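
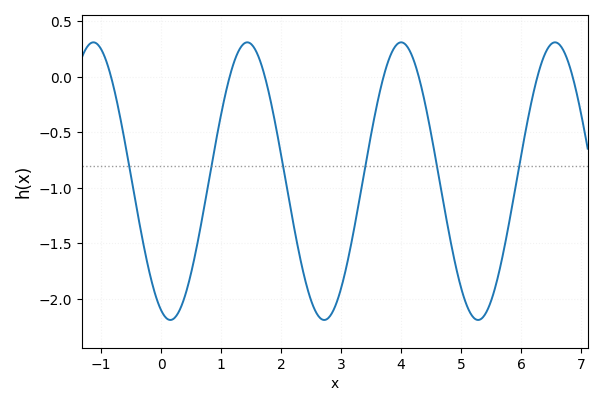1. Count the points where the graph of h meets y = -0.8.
6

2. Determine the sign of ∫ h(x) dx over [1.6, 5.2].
negative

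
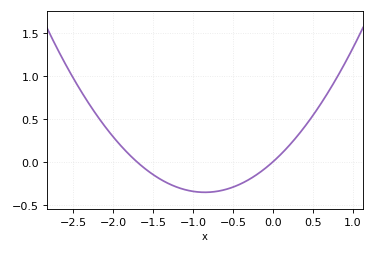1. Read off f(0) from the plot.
0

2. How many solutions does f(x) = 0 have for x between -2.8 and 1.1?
2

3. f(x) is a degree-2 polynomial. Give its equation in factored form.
y = 0.49(x + 1.7)(x - 0)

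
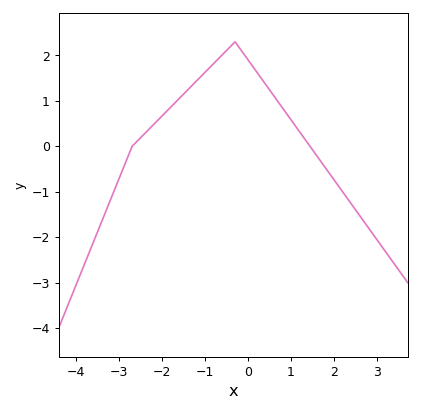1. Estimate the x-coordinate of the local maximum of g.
-0.2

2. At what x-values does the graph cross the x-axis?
-2.8, 1.4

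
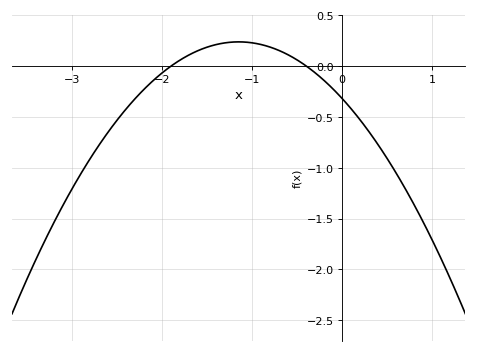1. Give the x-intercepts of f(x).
-1.9, -0.4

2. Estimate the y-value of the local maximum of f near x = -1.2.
0.236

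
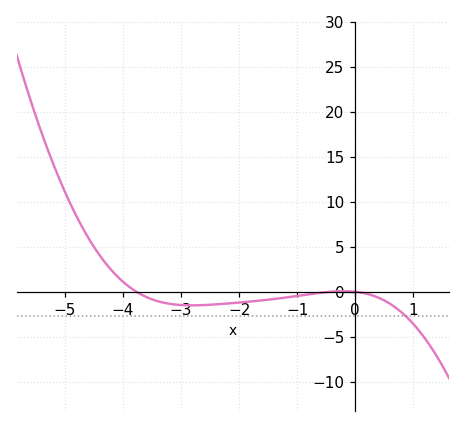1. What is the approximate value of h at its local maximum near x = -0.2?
0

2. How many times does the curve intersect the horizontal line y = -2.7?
1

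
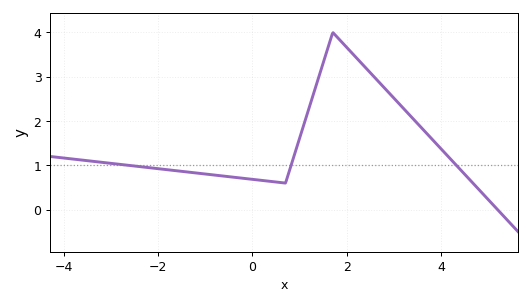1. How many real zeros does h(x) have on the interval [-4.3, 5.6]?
1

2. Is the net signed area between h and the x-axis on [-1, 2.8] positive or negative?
positive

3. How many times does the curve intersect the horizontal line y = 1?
3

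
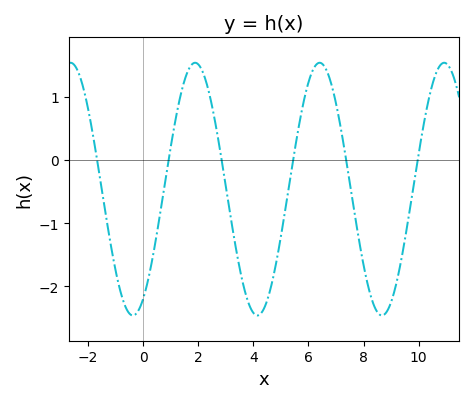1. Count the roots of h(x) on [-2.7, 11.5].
6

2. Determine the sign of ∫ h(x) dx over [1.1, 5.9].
negative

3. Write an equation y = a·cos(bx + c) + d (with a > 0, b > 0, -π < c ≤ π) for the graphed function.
y = 2cos(1.39x - 2.62) - 0.46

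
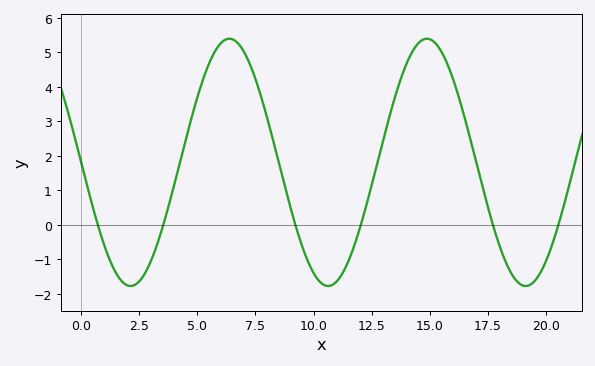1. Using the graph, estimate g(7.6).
4.03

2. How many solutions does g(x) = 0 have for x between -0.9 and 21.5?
6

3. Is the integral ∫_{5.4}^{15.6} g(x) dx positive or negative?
positive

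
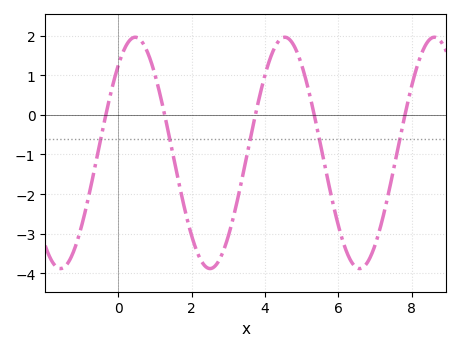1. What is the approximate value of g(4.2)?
1.6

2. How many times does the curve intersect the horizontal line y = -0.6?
5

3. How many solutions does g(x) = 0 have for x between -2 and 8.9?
5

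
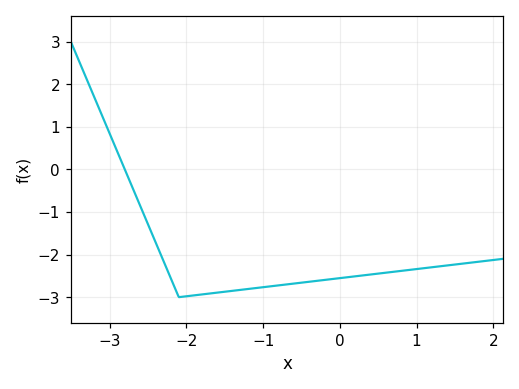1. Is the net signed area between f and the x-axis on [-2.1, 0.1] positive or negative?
negative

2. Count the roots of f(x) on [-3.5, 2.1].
1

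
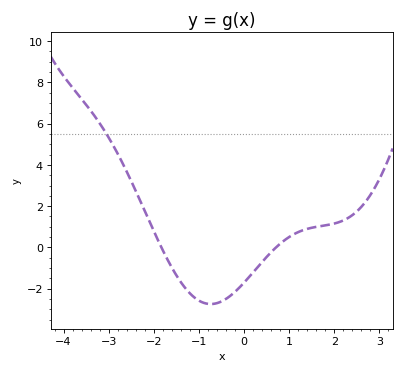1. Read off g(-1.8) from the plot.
-0.144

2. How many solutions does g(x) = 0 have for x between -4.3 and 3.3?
2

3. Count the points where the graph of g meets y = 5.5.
1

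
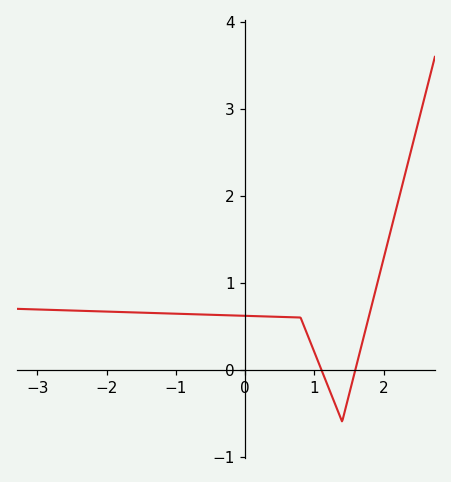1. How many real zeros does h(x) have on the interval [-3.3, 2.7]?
2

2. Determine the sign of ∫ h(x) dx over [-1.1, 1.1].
positive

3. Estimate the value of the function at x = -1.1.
0.6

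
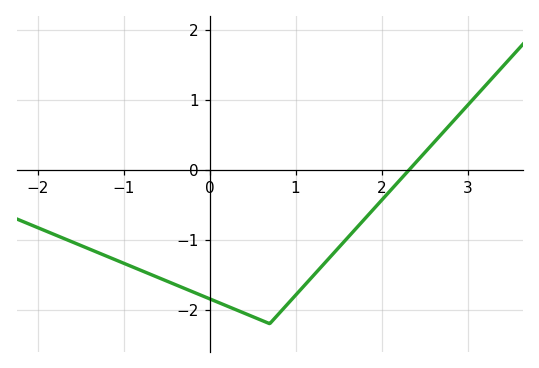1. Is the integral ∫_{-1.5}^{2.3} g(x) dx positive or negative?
negative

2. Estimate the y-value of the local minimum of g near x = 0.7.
-2.2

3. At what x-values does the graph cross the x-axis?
2.32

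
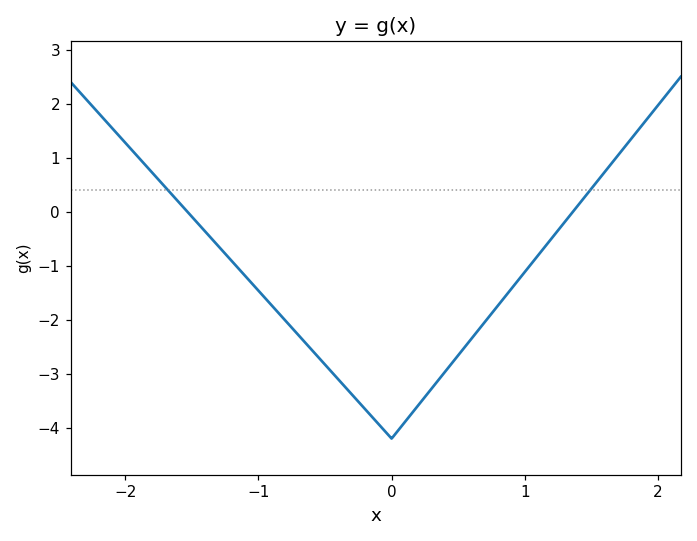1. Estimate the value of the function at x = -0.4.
-3.1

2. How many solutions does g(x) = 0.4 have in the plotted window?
2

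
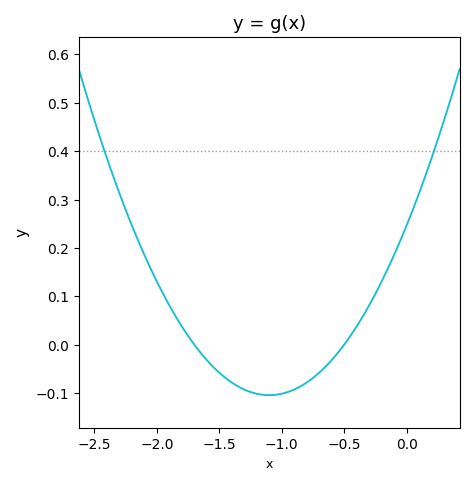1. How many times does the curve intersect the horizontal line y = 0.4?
2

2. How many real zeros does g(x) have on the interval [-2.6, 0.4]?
2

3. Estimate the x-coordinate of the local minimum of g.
-1.1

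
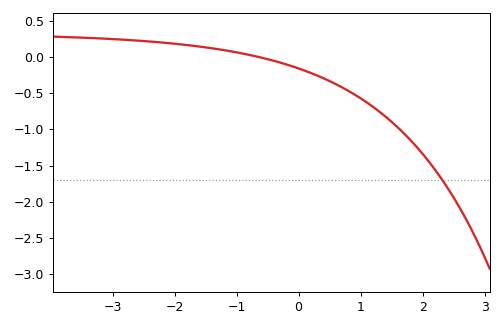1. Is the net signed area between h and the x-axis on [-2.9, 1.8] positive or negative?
negative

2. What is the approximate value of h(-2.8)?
0.25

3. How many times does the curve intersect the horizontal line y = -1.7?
1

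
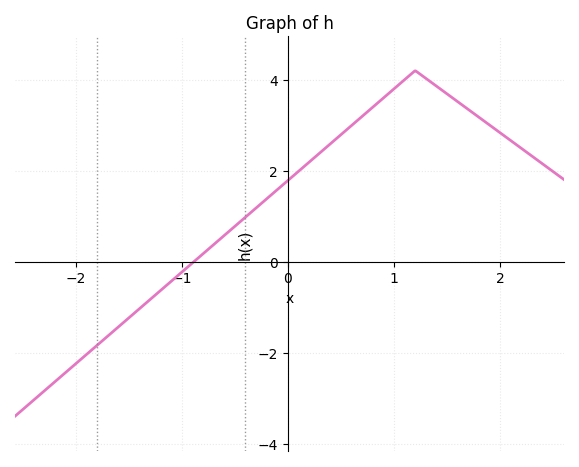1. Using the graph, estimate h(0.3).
2.4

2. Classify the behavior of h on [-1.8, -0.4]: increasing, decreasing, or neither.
increasing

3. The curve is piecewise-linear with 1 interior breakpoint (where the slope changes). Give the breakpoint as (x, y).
(1.2, 4.2)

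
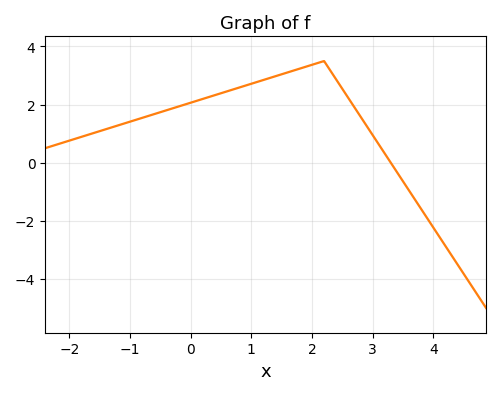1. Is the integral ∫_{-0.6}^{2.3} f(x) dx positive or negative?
positive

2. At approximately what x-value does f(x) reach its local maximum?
2.2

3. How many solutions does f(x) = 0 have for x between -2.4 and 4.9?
1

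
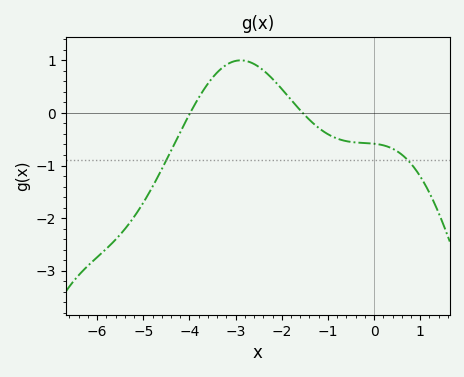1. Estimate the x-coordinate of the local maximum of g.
-2.89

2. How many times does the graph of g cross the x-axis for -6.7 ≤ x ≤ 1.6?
2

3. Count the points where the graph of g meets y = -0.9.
2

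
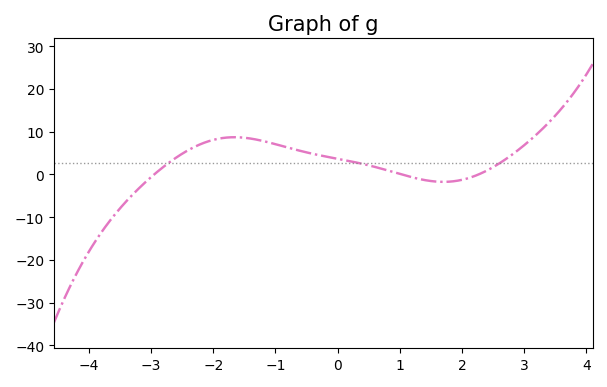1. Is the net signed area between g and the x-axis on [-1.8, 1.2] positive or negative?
positive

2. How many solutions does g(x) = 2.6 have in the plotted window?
3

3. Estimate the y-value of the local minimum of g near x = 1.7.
-1.77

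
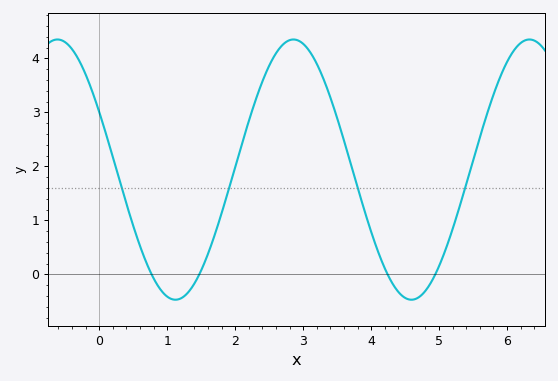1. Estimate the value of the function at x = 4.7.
-0.425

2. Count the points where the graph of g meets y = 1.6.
4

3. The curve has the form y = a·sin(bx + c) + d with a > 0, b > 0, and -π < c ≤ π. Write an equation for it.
y = 2.41sin(1.81x + 2.68) + 1.94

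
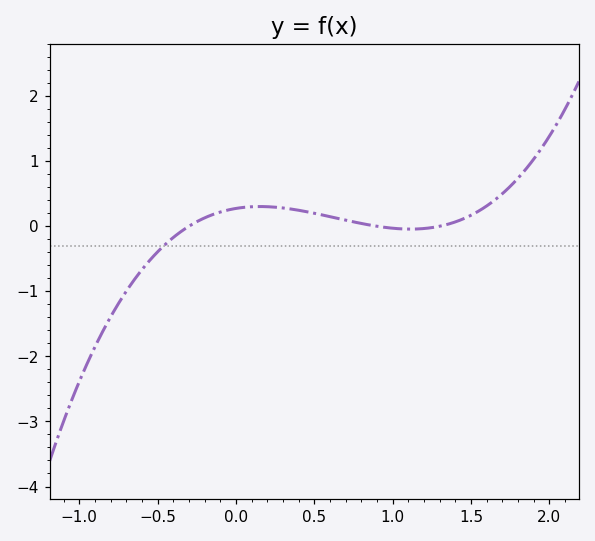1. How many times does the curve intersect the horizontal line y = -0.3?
1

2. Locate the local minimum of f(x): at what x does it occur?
1.1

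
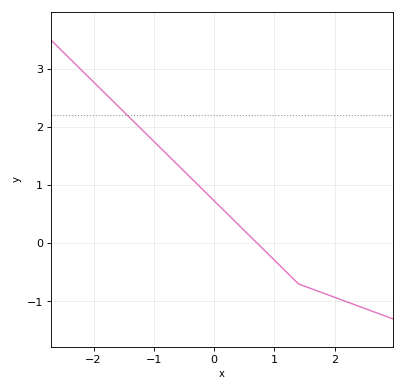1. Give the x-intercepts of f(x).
0.715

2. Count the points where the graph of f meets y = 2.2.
1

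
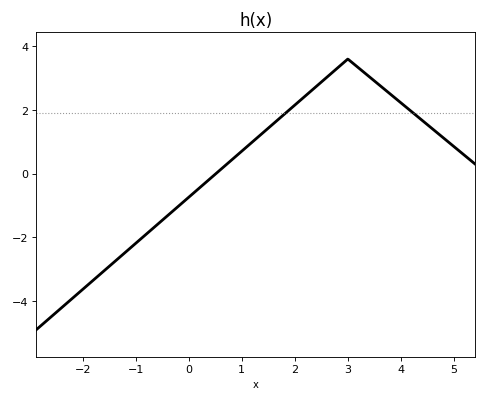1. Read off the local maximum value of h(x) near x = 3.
3.6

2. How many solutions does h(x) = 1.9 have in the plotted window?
2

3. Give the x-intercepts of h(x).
0.511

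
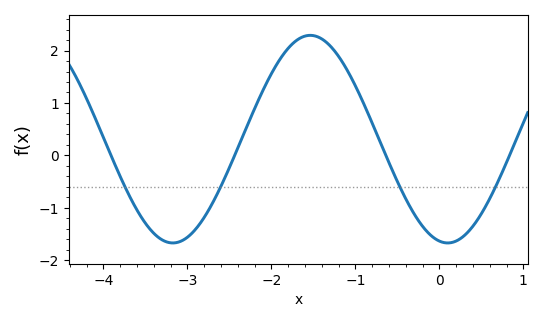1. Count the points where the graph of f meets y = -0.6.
4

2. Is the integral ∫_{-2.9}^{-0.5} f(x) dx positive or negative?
positive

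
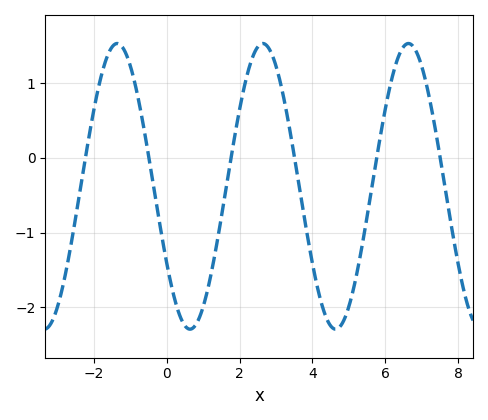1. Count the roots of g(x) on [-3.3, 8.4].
6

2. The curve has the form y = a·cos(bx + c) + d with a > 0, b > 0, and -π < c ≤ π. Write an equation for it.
y = 1.91cos(1.57x + 2.14) - 0.38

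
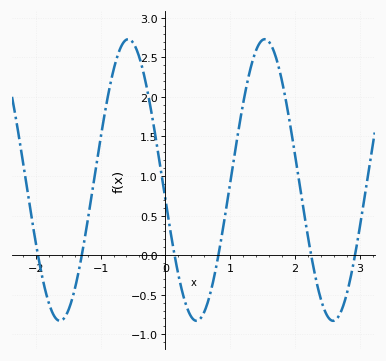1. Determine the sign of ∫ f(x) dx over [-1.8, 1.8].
positive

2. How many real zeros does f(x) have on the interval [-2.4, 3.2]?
6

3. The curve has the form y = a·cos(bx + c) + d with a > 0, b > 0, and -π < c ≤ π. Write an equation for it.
y = 1.78cos(2.98x + 1.71) + 0.95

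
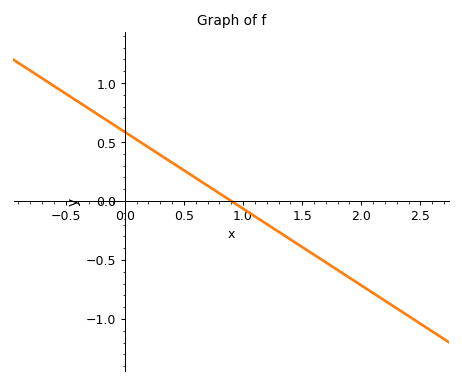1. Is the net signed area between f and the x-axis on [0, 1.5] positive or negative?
positive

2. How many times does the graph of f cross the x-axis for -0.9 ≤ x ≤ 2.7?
1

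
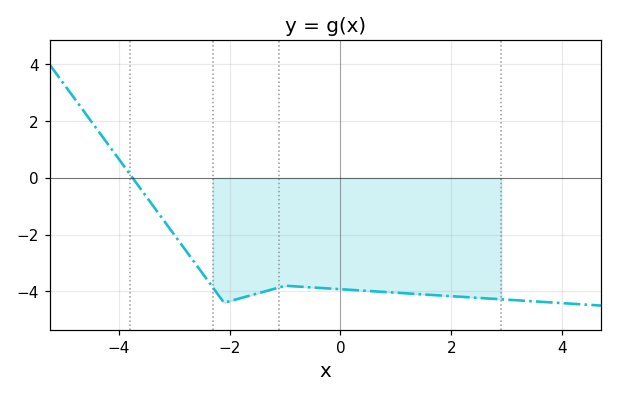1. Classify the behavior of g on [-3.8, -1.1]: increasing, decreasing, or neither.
neither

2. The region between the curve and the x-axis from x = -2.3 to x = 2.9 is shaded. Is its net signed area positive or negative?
negative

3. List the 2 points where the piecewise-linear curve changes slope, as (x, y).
(-2.1, -4.4); (-1, -3.8)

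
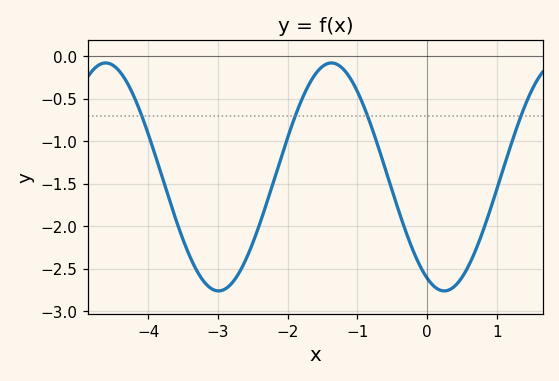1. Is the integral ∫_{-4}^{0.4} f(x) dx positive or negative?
negative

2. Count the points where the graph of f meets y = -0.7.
4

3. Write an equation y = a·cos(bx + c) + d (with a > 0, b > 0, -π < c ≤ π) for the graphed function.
y = 1.34cos(1.9x + 2.7) - 1.42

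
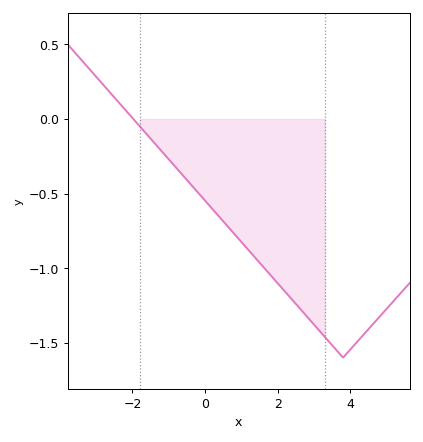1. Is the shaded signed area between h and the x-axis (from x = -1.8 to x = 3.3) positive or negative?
negative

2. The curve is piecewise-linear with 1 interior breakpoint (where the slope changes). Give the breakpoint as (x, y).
(3.8, -1.6)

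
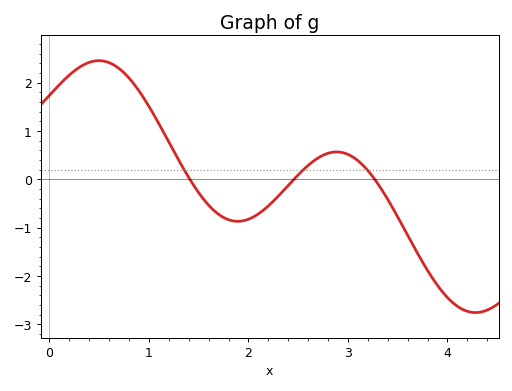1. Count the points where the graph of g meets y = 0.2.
3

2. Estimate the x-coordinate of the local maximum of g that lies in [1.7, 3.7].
2.89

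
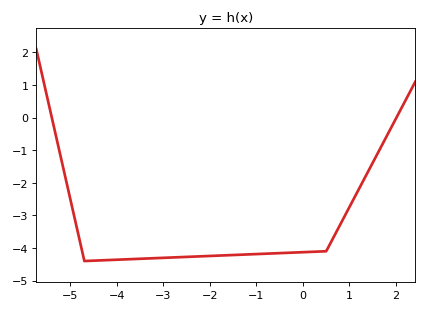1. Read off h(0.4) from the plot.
-4.11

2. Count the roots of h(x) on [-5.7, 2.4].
2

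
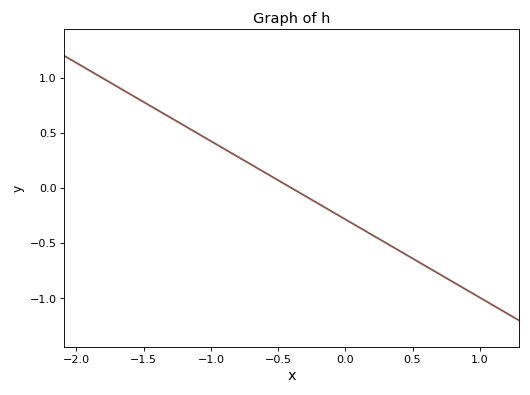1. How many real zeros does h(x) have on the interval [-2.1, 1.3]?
1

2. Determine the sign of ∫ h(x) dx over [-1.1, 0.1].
positive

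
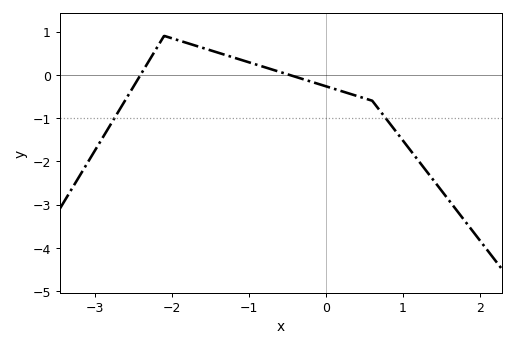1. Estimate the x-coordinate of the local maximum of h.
-2.1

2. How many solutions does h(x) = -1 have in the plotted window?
2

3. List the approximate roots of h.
-2.4, -0.48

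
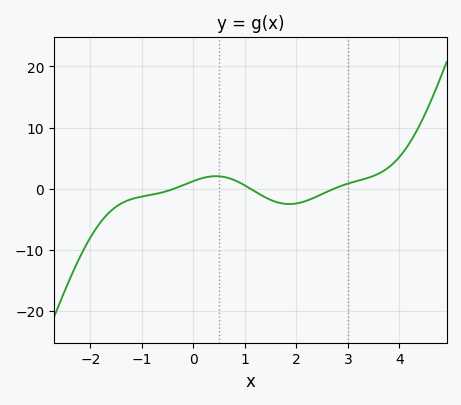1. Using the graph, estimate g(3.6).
2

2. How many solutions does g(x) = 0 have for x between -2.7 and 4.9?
3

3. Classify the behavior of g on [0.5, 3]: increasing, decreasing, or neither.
neither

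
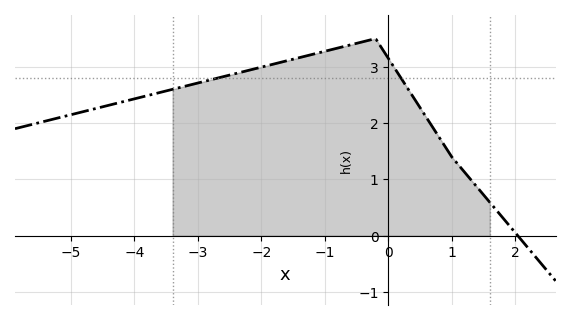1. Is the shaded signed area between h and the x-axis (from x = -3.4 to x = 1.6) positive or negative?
positive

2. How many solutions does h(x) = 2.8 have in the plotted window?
2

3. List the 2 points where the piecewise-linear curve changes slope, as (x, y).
(-0.2, 3.5); (1, 1.4)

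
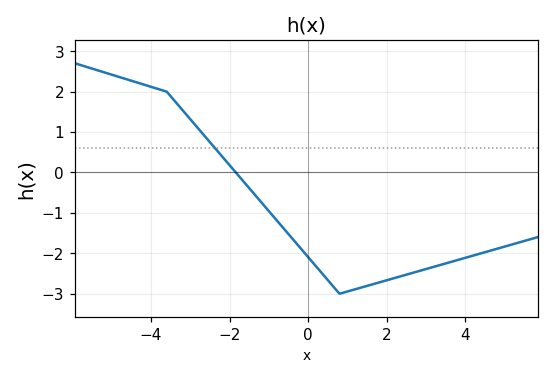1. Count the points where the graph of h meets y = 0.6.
1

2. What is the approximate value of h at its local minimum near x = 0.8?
-3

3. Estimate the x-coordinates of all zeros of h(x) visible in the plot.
-1.84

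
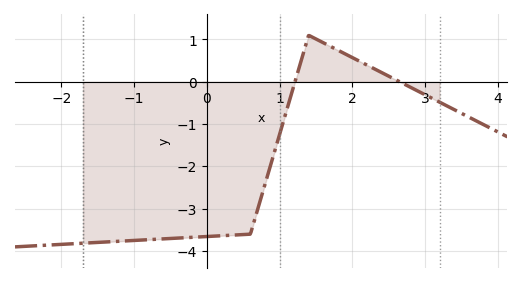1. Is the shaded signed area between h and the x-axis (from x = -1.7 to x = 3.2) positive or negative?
negative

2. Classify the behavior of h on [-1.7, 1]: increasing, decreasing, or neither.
increasing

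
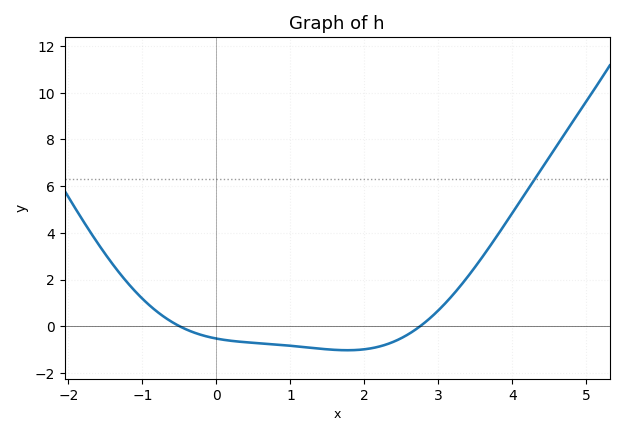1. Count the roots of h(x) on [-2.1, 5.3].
2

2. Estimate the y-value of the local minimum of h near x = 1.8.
-1.02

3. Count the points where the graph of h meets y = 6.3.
1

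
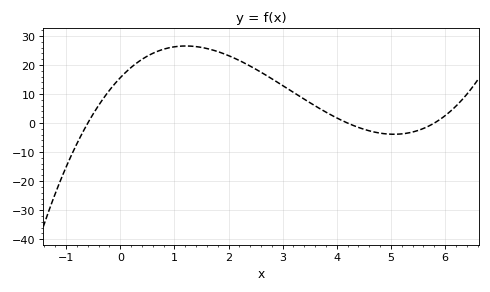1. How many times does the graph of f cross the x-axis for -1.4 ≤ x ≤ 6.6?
3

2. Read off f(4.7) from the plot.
-3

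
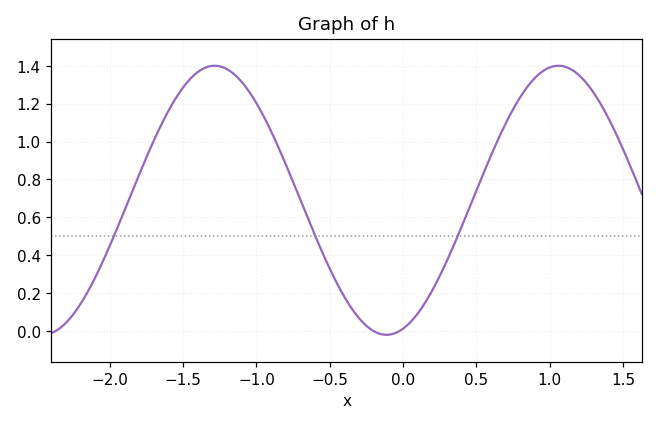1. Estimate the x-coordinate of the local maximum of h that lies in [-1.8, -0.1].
-1.28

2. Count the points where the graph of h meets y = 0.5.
3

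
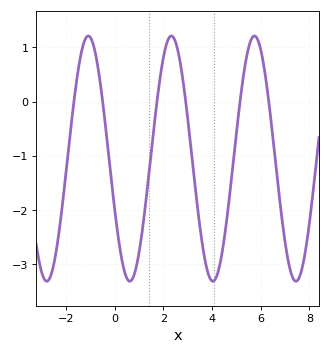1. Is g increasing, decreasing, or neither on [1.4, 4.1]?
neither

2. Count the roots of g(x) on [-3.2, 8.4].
6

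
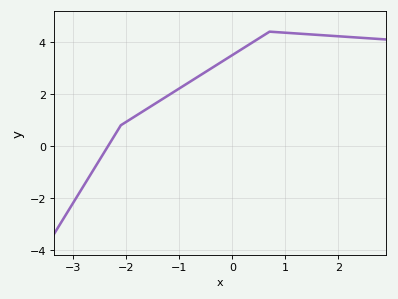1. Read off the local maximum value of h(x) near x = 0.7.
4.4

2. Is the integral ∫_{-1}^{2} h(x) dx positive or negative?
positive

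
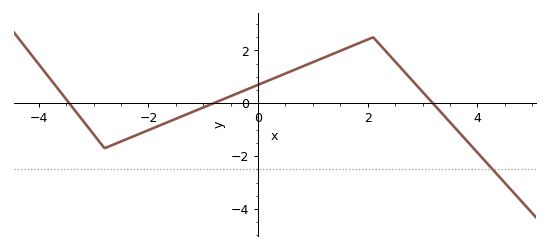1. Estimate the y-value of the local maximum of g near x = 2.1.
2.5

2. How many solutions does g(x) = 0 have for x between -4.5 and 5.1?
3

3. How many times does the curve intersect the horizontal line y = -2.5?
1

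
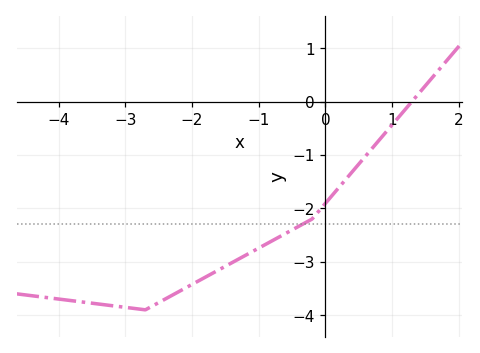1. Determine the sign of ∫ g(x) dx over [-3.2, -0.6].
negative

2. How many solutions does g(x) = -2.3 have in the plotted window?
1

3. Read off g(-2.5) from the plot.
-3.76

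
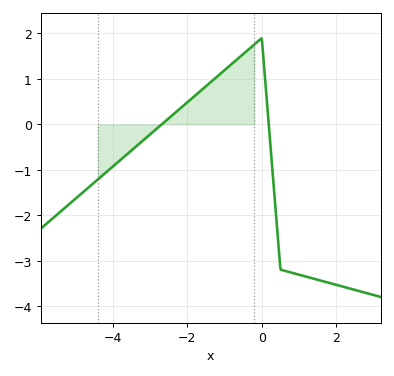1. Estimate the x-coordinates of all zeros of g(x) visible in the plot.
-2.6, 0.2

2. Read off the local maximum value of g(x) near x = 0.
1.9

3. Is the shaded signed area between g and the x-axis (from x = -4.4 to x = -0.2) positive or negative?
positive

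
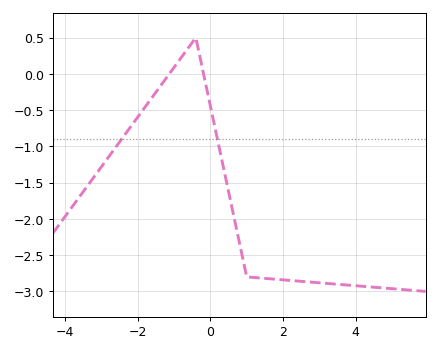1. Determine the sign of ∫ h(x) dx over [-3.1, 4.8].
negative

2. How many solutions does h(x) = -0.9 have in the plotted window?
2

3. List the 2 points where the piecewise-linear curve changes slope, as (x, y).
(-0.4, 0.5); (1, -2.8)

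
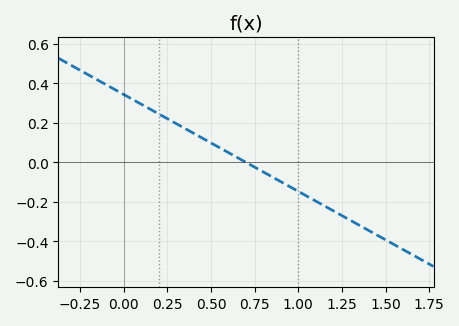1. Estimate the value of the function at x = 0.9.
-0.1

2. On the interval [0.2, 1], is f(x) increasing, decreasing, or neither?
decreasing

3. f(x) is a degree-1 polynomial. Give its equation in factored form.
y = -0.49(x - 0.7)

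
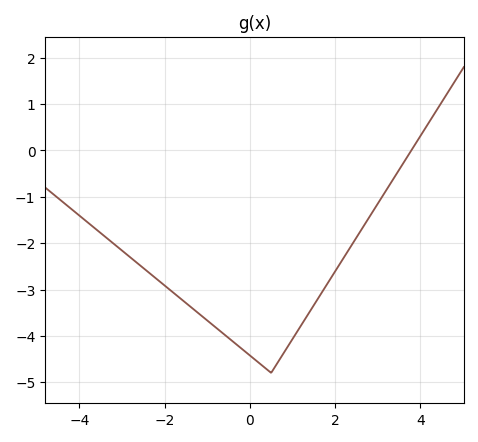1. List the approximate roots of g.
3.8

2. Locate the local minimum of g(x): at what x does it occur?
0.4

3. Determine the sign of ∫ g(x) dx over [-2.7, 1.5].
negative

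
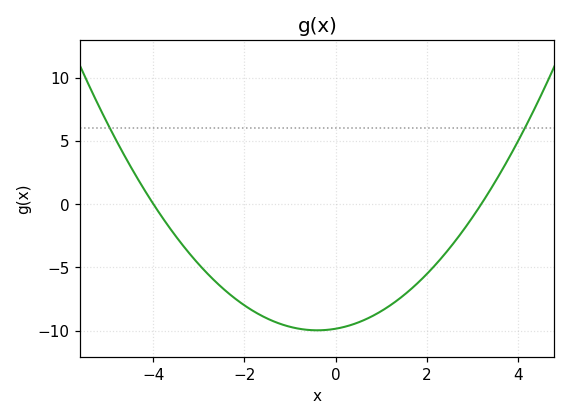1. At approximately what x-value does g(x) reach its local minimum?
-0.4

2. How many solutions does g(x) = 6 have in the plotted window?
2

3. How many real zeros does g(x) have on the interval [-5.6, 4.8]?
2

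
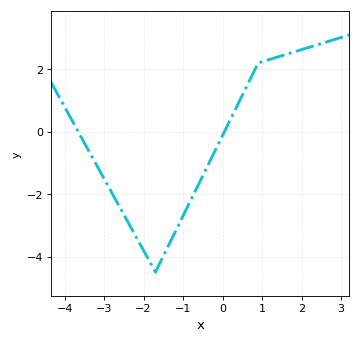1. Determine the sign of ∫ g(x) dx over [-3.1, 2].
negative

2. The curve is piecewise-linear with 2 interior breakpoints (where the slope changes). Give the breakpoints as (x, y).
(-1.7, -4.5); (0.9, 2.2)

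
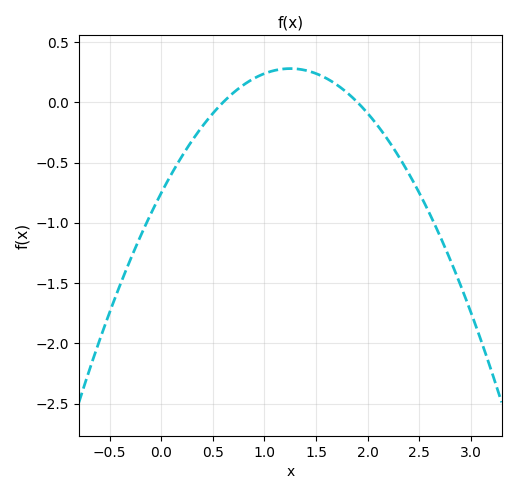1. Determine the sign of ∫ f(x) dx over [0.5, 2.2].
positive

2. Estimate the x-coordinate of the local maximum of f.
1.2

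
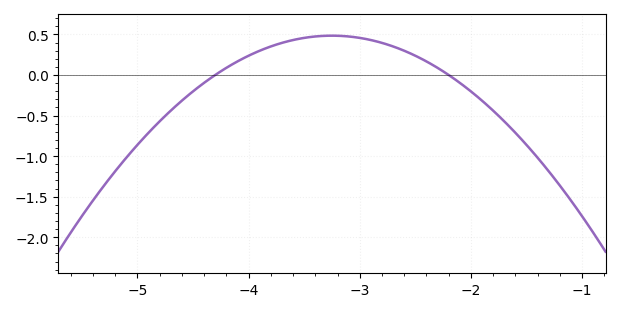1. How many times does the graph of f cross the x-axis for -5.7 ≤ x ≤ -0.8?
2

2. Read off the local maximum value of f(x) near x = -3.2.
0.5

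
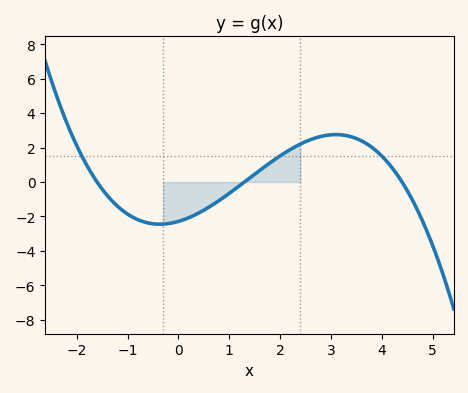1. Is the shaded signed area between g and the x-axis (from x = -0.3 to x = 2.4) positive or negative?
negative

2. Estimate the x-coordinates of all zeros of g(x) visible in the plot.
-1.6, 1.3, 4.4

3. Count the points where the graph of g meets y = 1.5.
3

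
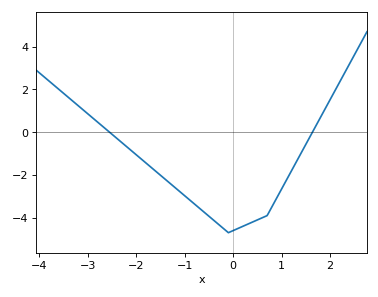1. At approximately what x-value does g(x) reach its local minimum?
-0.1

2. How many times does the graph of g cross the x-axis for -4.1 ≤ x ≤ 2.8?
2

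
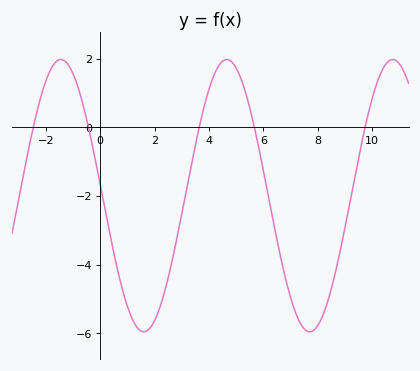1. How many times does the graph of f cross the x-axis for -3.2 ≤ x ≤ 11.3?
5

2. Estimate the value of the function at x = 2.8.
-3.31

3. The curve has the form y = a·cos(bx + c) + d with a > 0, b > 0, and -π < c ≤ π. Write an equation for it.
y = 3.97cos(1.03x + 1.49) - 1.99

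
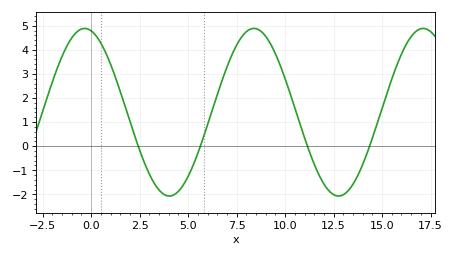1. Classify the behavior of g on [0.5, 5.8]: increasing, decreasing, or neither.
neither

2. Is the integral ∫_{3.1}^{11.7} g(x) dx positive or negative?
positive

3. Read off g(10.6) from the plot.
1.3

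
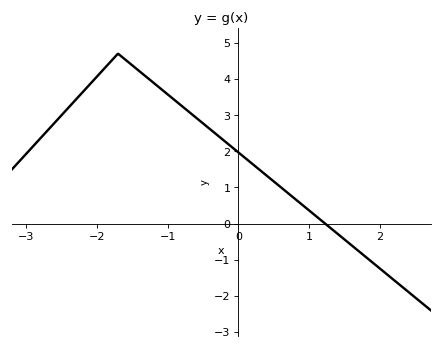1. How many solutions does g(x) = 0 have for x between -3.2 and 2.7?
1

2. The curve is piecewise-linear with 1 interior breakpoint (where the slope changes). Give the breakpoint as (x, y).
(-1.7, 4.7)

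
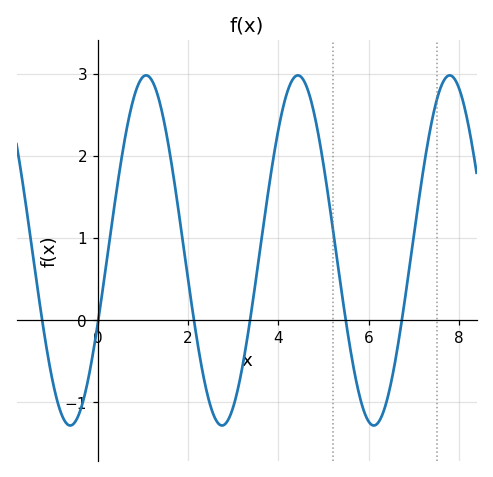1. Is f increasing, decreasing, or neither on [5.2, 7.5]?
neither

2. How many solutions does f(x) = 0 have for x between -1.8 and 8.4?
6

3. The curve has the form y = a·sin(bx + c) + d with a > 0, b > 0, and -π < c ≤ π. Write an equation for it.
y = 2.13sin(1.9x - 0.43) + 0.85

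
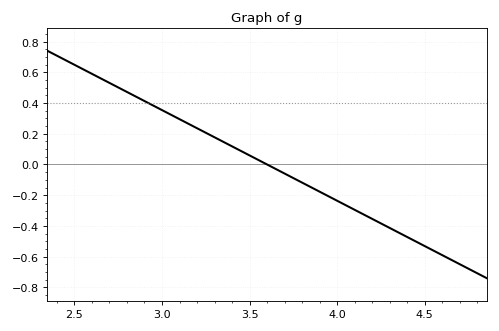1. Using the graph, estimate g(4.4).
-0.472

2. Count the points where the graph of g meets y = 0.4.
1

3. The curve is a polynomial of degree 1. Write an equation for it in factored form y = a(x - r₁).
y = -0.59(x - 3.6)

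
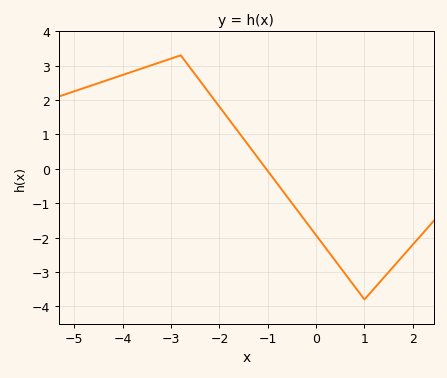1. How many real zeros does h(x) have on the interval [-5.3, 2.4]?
1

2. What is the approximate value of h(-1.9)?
1.6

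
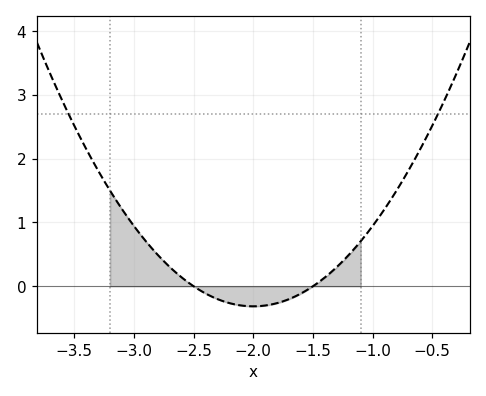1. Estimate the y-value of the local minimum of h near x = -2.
-0.3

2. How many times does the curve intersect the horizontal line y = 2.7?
2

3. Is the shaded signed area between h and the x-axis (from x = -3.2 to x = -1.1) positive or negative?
positive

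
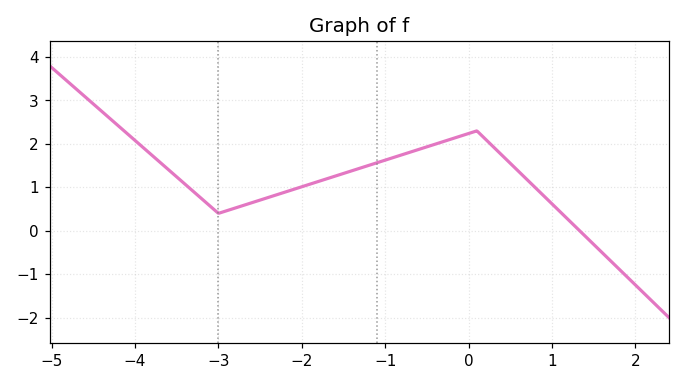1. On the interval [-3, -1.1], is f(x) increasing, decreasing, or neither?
increasing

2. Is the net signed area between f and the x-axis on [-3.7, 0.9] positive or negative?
positive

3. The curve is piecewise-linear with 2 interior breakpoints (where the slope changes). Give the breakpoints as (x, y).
(-3, 0.4); (0.1, 2.3)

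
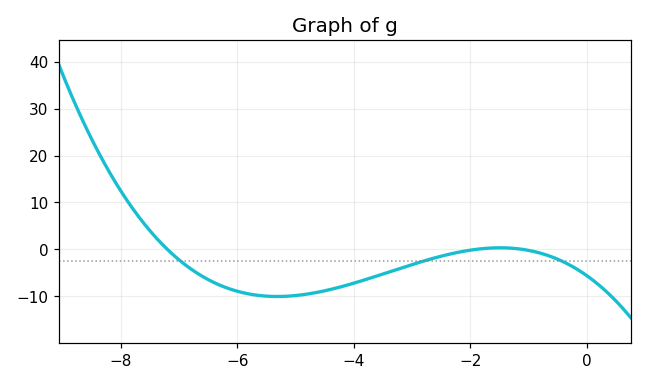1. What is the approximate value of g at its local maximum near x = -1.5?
0.338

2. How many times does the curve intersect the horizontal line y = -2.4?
3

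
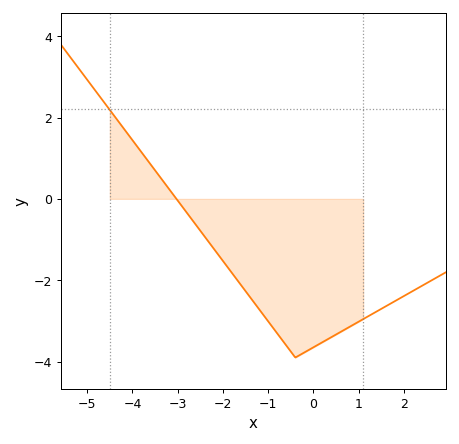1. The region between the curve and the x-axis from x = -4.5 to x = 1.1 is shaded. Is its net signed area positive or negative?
negative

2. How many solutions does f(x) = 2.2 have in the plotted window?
1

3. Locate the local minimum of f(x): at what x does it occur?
-0.398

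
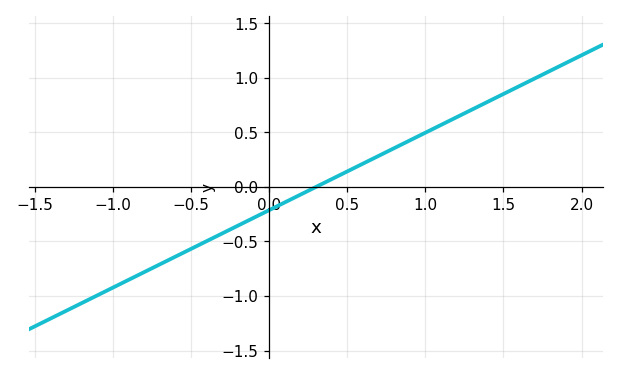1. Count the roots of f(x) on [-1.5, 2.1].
1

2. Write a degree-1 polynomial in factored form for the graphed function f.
y = 0.71(x - 0.3)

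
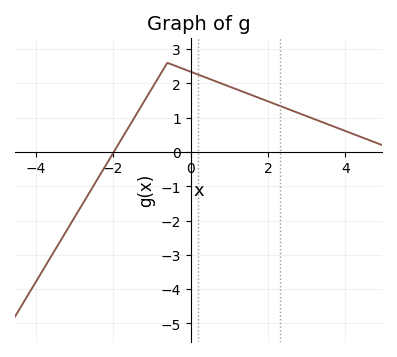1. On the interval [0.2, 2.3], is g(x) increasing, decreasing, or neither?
decreasing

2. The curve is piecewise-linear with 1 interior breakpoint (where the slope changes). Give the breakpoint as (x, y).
(-0.6, 2.6)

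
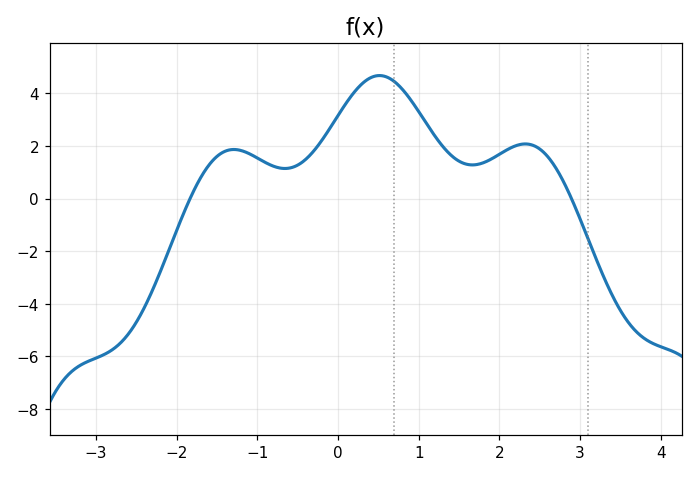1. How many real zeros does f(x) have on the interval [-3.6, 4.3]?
2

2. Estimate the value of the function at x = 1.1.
2.84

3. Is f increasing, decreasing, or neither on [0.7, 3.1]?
neither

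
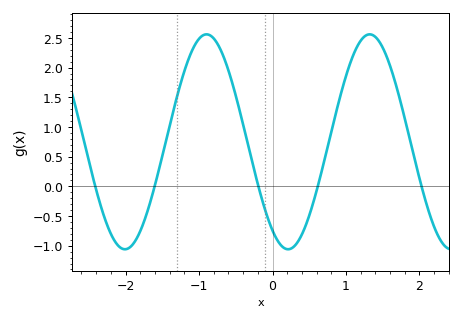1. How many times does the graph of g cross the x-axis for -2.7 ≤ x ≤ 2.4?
5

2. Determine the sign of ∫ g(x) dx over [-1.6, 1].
positive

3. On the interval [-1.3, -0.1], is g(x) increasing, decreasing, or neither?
neither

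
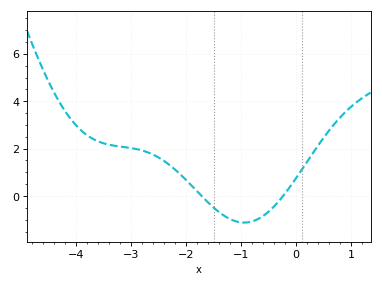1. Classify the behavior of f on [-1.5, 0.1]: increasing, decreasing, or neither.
neither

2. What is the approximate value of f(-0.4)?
-0.4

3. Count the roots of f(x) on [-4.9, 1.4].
2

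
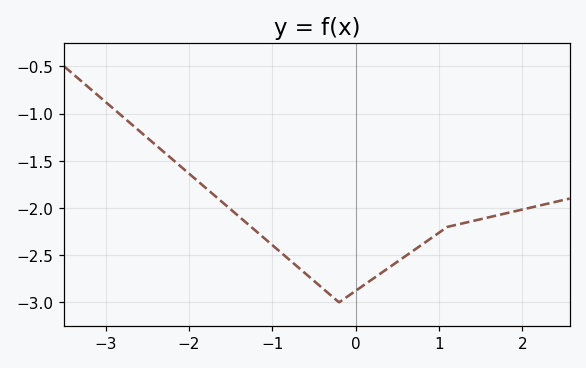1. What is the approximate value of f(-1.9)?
-1.71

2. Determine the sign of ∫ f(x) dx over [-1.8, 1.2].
negative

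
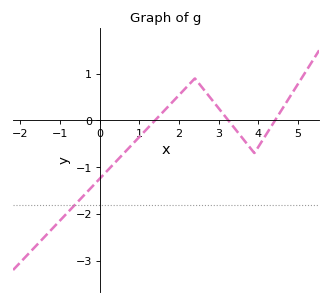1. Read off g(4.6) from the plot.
0.244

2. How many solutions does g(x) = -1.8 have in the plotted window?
1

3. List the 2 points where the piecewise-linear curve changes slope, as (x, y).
(2.4, 0.9); (3.9, -0.7)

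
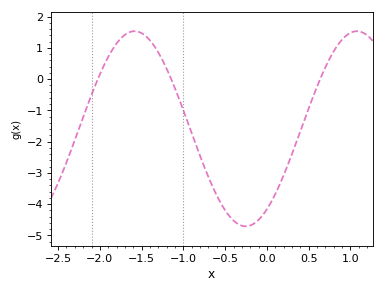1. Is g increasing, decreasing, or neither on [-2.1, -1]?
neither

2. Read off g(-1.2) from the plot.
0.326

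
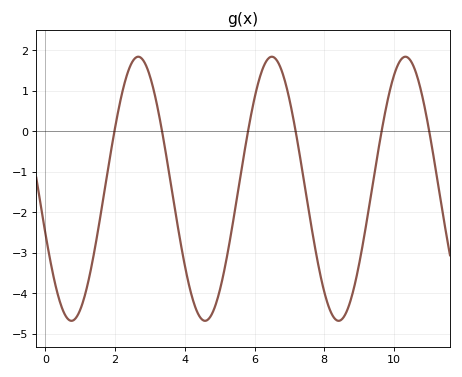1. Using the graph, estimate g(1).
-4.41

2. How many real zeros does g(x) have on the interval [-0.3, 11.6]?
6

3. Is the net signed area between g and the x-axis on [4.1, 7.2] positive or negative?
negative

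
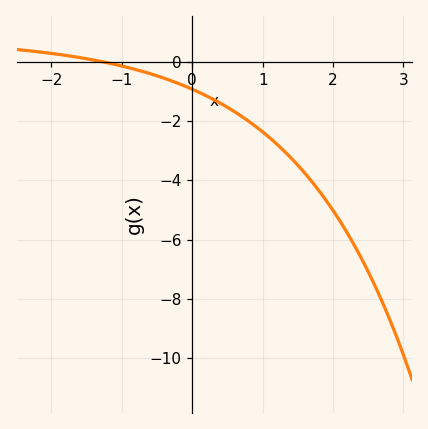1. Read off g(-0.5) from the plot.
-0.458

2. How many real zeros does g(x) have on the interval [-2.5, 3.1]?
1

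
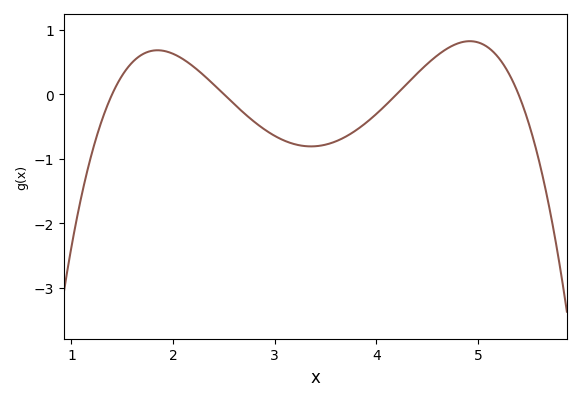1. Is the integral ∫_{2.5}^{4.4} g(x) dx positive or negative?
negative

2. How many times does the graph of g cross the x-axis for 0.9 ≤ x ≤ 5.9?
4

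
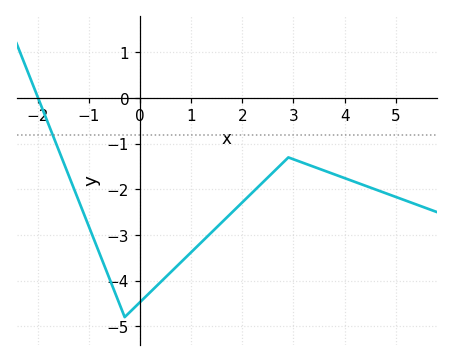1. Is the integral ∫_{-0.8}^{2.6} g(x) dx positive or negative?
negative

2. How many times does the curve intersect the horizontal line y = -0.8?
1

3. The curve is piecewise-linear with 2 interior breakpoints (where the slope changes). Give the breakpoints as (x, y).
(-0.3, -4.8); (2.9, -1.3)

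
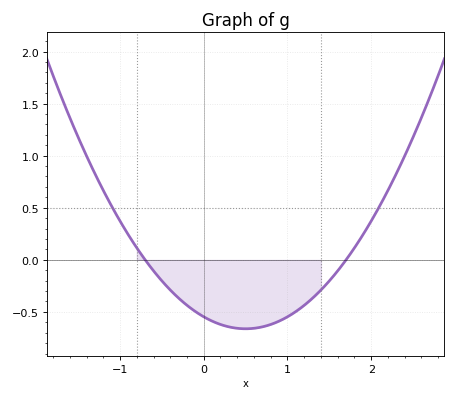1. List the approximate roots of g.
-0.7, 1.7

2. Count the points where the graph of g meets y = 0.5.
2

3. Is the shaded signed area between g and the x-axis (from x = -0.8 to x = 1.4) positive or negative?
negative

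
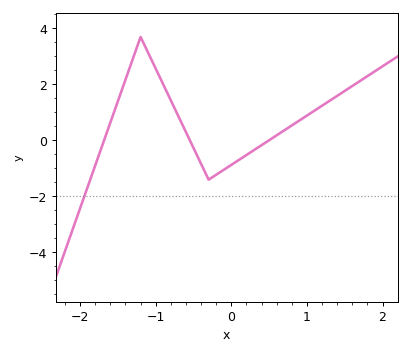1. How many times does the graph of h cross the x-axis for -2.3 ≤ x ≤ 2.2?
3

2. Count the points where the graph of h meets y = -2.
1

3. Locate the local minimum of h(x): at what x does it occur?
-0.3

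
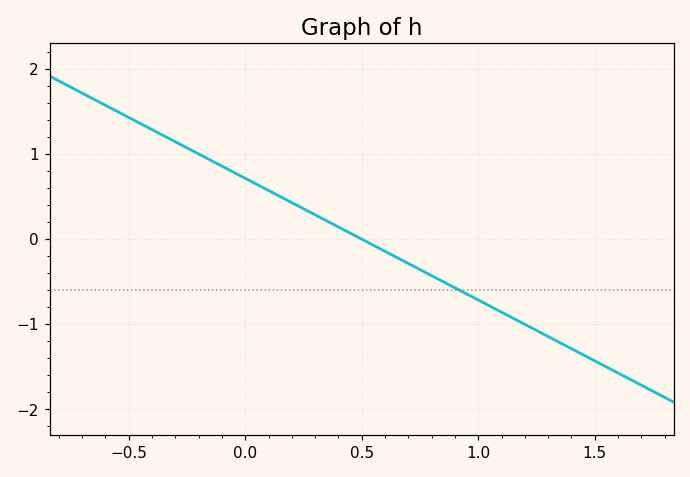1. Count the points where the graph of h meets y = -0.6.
1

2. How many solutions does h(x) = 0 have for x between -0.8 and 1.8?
1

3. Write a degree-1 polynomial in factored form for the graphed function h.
y = -1.43(x - 0.5)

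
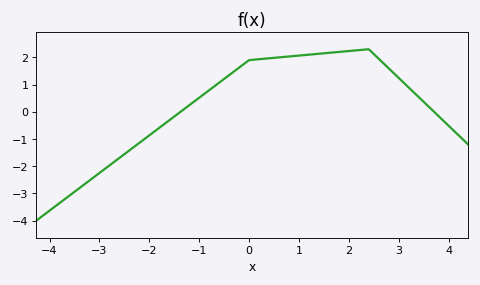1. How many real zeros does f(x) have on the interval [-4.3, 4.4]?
2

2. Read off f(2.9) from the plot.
1.42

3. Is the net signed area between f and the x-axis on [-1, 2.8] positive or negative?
positive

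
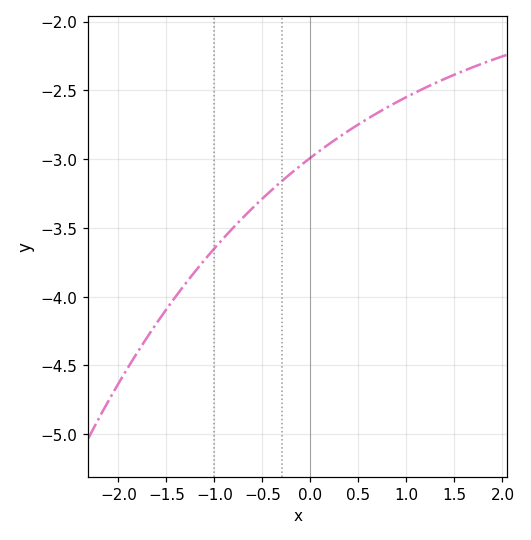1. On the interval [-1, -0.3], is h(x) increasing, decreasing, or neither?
increasing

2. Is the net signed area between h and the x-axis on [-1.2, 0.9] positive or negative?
negative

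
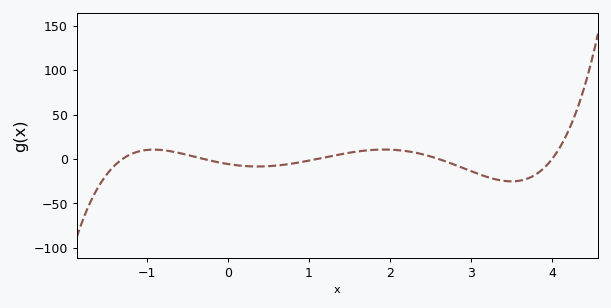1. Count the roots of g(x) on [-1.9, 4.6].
5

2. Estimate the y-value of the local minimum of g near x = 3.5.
-25.2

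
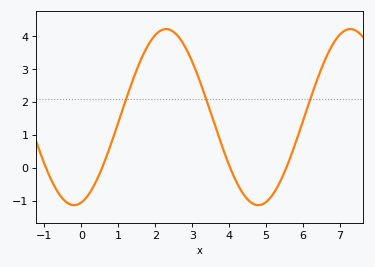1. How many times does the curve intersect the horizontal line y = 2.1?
3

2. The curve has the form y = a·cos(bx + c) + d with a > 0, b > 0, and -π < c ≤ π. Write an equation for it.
y = 2.67cos(1.3x - 2.9) + 1.54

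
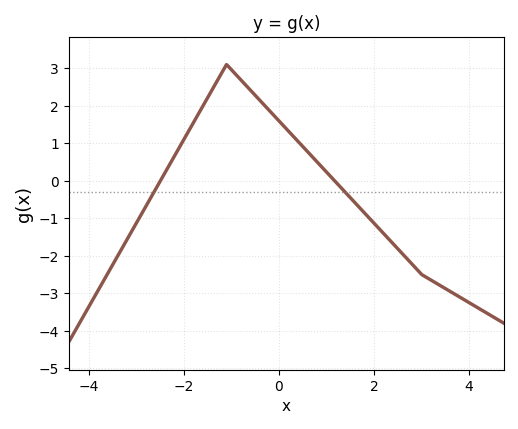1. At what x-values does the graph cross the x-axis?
-2.49, 1.17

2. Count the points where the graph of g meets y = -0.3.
2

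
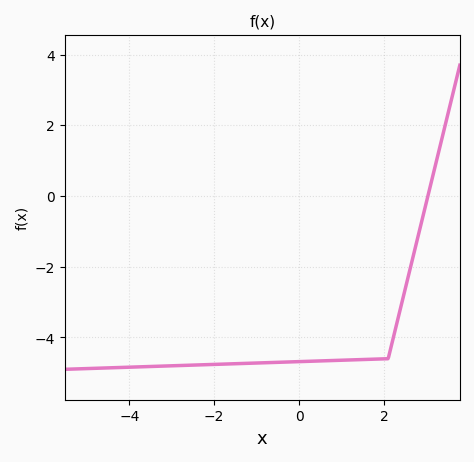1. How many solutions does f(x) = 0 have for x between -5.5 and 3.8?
1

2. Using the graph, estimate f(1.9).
-4.61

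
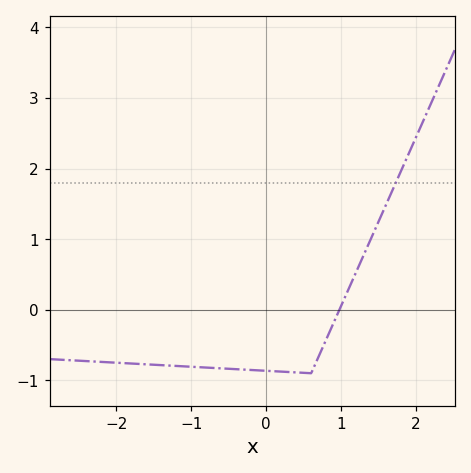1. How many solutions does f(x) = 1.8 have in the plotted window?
1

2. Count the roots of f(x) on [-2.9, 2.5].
1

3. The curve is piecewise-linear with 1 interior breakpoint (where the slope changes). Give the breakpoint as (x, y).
(0.6, -0.9)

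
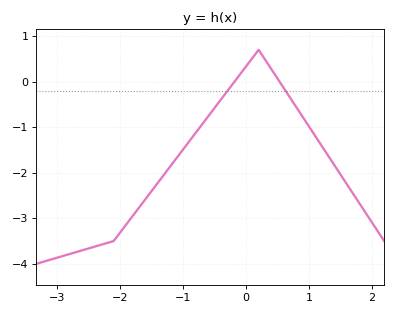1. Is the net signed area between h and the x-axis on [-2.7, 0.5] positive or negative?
negative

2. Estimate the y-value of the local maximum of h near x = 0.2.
0.698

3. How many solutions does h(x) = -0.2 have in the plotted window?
2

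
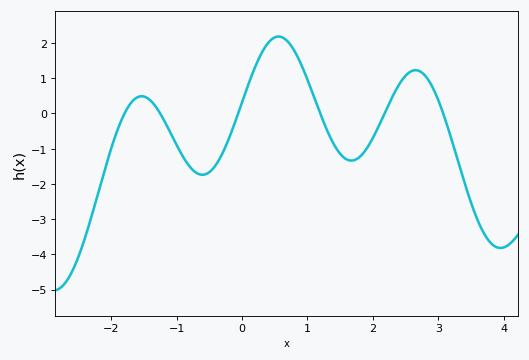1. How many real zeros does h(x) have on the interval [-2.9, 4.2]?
6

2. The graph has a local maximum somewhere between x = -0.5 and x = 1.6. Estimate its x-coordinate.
0.557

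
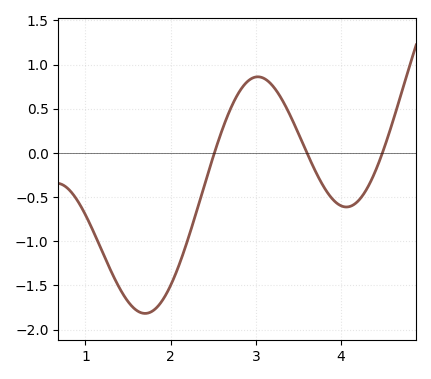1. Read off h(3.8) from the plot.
-0.4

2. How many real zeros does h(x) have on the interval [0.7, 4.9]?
3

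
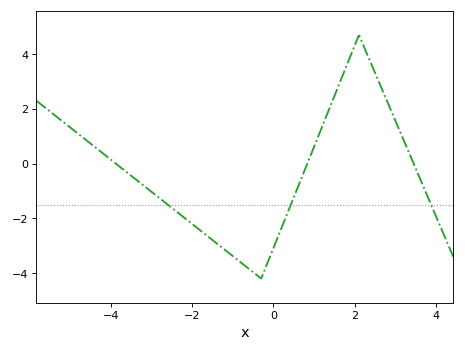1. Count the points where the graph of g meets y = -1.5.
3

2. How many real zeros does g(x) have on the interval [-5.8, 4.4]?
3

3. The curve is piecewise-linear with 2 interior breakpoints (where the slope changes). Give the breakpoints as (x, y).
(-0.3, -4.2); (2.1, 4.7)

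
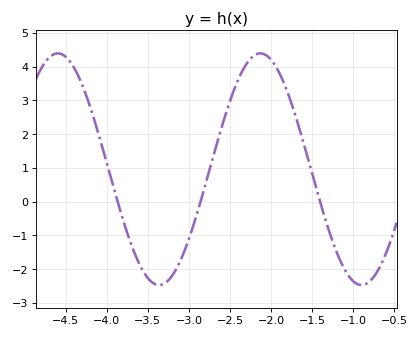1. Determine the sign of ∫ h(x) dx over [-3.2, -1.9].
positive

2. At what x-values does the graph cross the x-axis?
-3.9, -2.9, -1.4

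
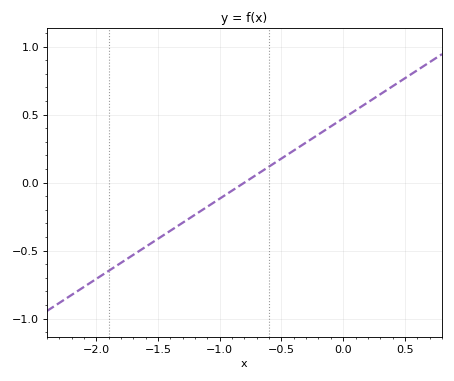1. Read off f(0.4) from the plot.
0.7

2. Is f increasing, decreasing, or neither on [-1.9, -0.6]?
increasing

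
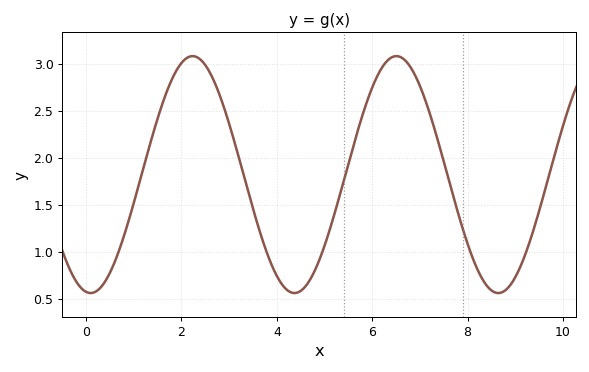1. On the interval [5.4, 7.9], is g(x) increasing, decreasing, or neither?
neither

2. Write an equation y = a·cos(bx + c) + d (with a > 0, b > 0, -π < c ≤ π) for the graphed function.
y = 1.26cos(1.5x + 3) + 1.82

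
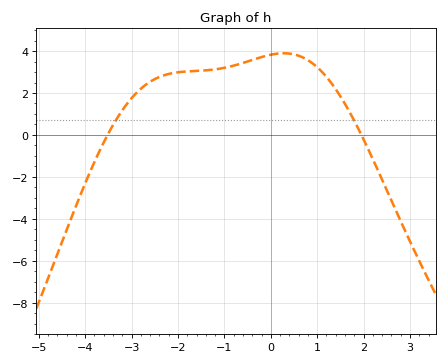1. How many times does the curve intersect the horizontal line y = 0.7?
2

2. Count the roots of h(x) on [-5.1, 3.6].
2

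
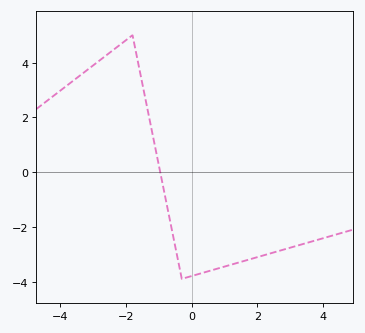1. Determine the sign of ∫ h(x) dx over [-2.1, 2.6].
negative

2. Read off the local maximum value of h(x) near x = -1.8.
5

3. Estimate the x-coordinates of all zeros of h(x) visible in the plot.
-0.957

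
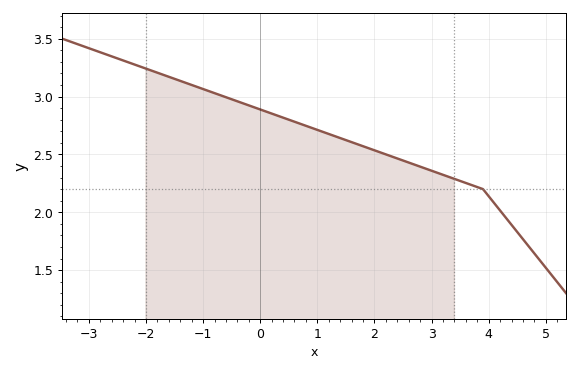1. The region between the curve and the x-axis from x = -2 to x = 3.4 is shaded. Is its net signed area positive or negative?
positive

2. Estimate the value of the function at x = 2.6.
2.43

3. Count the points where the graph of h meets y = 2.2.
1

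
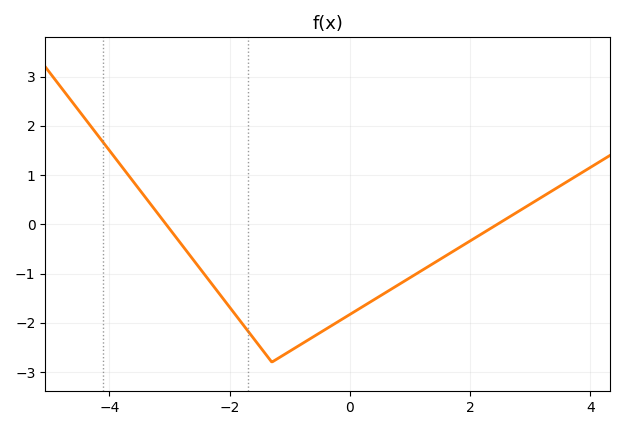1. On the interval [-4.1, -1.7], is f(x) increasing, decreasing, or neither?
decreasing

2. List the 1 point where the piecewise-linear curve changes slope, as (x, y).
(-1.3, -2.8)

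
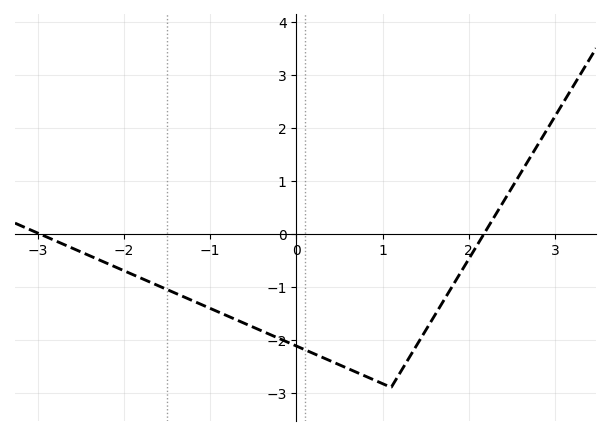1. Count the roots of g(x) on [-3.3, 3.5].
2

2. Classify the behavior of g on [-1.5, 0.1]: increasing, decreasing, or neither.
decreasing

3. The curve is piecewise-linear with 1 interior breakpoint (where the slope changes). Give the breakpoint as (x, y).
(1.1, -2.9)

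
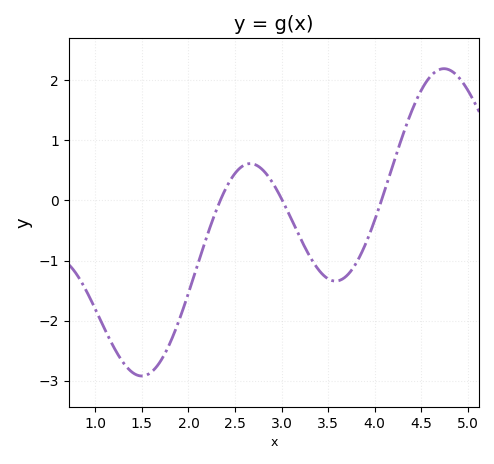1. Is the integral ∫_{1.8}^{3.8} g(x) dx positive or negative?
negative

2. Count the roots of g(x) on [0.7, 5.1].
3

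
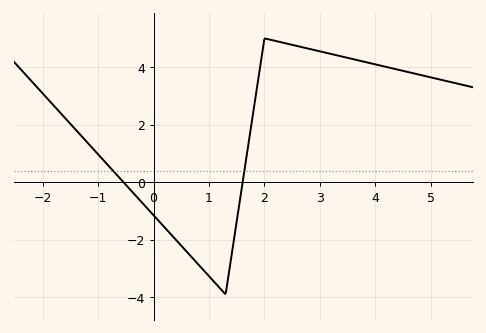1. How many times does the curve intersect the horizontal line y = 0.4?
2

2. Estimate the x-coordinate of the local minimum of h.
1.2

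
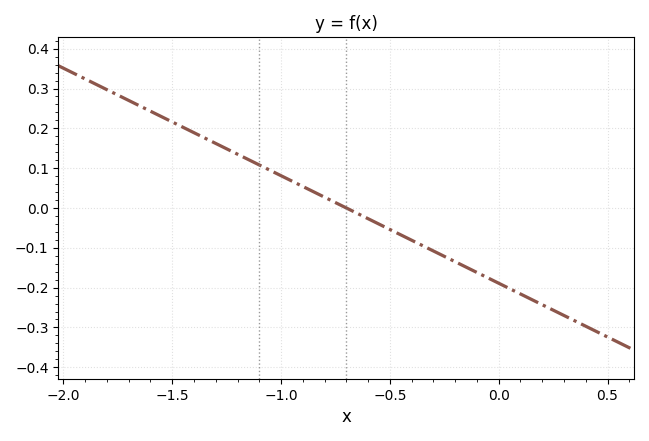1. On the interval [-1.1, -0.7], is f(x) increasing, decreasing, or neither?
decreasing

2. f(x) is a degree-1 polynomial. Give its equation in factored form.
y = -0.27(x + 0.7)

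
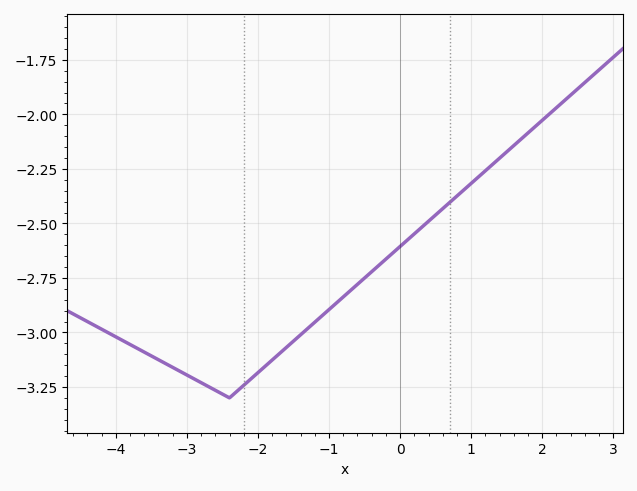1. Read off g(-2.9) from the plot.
-3.22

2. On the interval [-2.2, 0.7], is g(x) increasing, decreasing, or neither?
increasing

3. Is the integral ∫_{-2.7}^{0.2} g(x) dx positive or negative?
negative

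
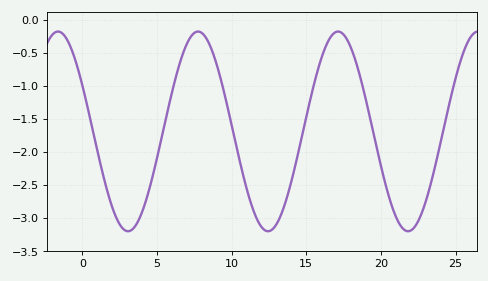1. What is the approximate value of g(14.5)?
-1.95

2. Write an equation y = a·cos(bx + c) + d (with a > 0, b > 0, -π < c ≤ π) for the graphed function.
y = 1.51cos(0.67x + 1.1) - 1.69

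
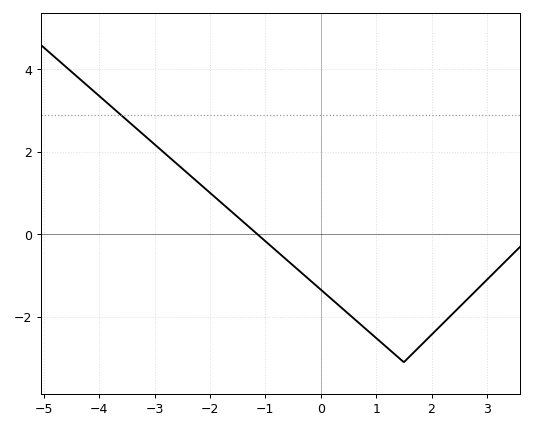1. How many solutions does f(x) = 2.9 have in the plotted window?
1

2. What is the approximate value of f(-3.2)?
2.4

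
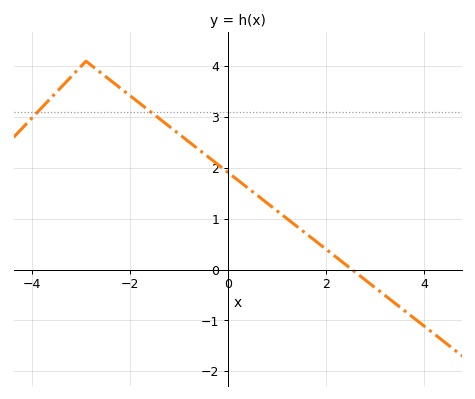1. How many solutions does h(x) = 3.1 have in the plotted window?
2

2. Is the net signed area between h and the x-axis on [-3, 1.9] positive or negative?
positive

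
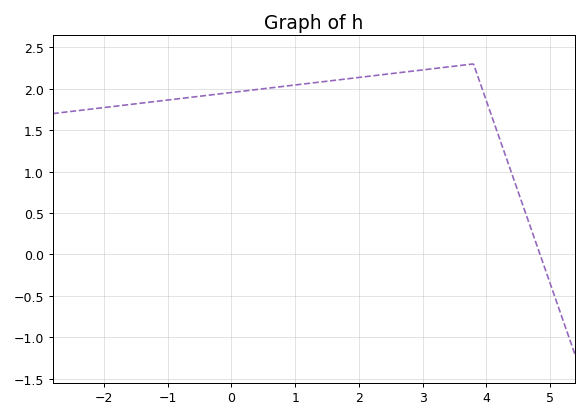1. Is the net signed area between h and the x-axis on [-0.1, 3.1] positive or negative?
positive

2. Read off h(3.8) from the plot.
2.3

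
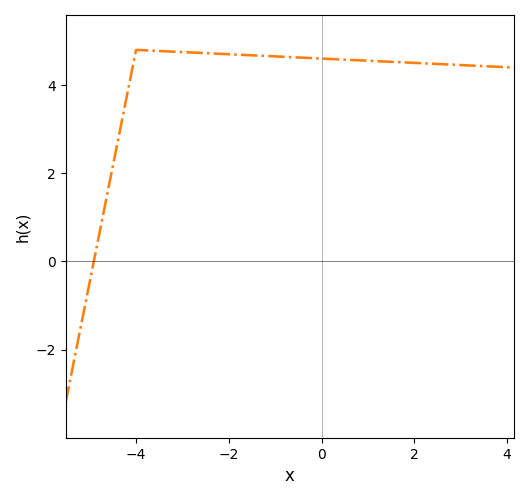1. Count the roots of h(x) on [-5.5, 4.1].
1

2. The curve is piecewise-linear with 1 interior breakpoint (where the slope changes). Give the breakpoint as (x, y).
(-4, 4.8)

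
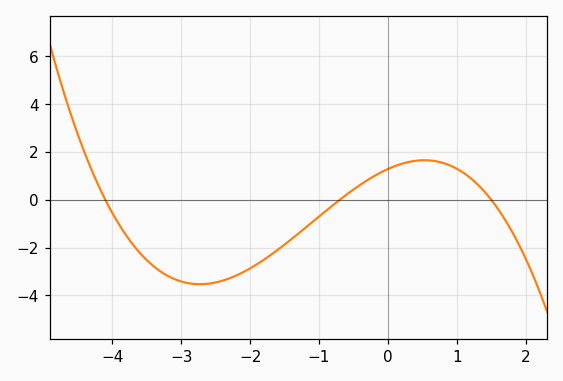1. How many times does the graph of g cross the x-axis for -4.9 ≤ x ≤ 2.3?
3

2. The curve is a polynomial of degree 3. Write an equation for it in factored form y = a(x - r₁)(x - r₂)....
y = -0.3(x + 4.1)(x + 0.7)(x - 1.5)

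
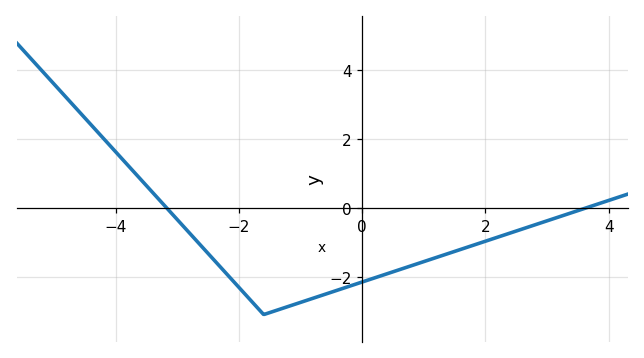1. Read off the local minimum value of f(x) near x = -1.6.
-3.1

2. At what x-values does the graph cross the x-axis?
-3.17, 3.63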